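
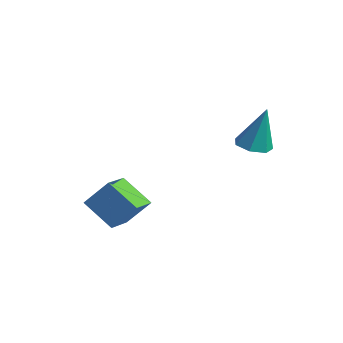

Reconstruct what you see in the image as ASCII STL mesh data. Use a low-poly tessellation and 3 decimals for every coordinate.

solid 
facet normal -0.746 -0.292 0.598
outer loop
vertex -2.517 -1.215 0.503
vertex -3.309 0.024 0.119
vertex -3.188 -2.026 -0.729
endloop
endfacet
facet normal 0.521 -0.815 0.253
outer loop
vertex -1.851 -1.504 -1.799
vertex -2.517 -1.215 0.503
vertex -3.188 -2.026 -0.729
endloop
endfacet
facet normal -0.747 -0.291 0.598
outer loop
vertex -3.188 -2.026 -0.729
vertex -3.309 0.024 0.119
vertex -3.979 -0.786 -1.113
endloop
endfacet
facet normal -0.414 -0.500 -0.761
outer loop
vertex -3.979 -0.786 -1.113
vertex -1.851 -1.504 -1.799
vertex -3.188 -2.026 -0.729
endloop
endfacet
facet normal 0.414 0.500 0.761
outer loop
vertex -2.517 -1.215 0.503
vertex -1.972 0.546 -0.951
vertex -3.309 0.024 0.119
endloop
endfacet
facet normal 0.521 -0.815 0.253
outer loop
vertex -1.181 -0.694 -0.567
vertex -2.517 -1.215 0.503
vertex -1.851 -1.504 -1.799
endloop
endfacet
facet normal 0.414 0.500 0.761
outer loop
vertex -1.181 -0.694 -0.567
vertex -1.972 0.546 -0.951
vertex -2.517 -1.215 0.503
endloop
endfacet
facet normal -0.521 0.815 -0.253
outer loop
vertex -3.309 0.024 0.119
vertex -1.972 0.546 -0.951
vertex -3.979 -0.786 -1.113
endloop
endfacet
facet normal -0.414 -0.500 -0.760
outer loop
vertex -2.643 -0.265 -2.183
vertex -1.851 -1.504 -1.799
vertex -3.979 -0.786 -1.113
endloop
endfacet
facet normal -0.521 0.815 -0.253
outer loop
vertex -3.979 -0.786 -1.113
vertex -1.972 0.546 -0.951
vertex -2.643 -0.265 -2.183
endloop
endfacet
facet normal 0.747 0.292 -0.598
outer loop
vertex -2.643 -0.265 -2.183
vertex -1.181 -0.694 -0.567
vertex -1.851 -1.504 -1.799
endloop
endfacet
facet normal 0.747 0.291 -0.598
outer loop
vertex -1.972 0.546 -0.951
vertex -1.181 -0.694 -0.567
vertex -2.643 -0.265 -2.183
endloop
endfacet
facet normal -0.163 -0.193 -0.968
outer loop
vertex 1.233 4.444 2.474
vertex 0.776 3.772 2.685
vertex 0.521 4.564 2.57
endloop
endfacet
facet normal 0.180 0.977 0.117
outer loop
vertex 1.233 4.444 2.474
vertex 0.521 4.564 2.57
vertex 1.124 4.188 4.775
endloop
endfacet
facet normal -0.160 -0.192 -0.968
outer loop
vertex 0.521 4.564 2.57
vertex 0.776 3.772 2.685
vertex -0.0 4.087 2.751
endloop
endfacet
facet normal -0.590 0.754 0.290
outer loop
vertex 0.521 4.564 2.57
vertex -0.0 4.087 2.751
vertex 1.124 4.188 4.775
endloop
endfacet
facet normal -0.161 -0.193 -0.968
outer loop
vertex -0.0 4.087 2.751
vertex 0.776 3.772 2.685
vertex 0.063 3.373 2.883
endloop
endfacet
facet normal -0.874 0.013 0.485
outer loop
vertex -0.0 4.087 2.751
vertex 0.063 3.373 2.883
vertex 1.124 4.188 4.775
endloop
endfacet
facet normal -0.161 -0.192 -0.968
outer loop
vertex 0.063 3.373 2.883
vertex 0.776 3.772 2.685
vertex 0.663 2.959 2.865
endloop
endfacet
facet normal -0.461 -0.692 0.556
outer loop
vertex 0.063 3.373 2.883
vertex 0.663 2.959 2.865
vertex 1.124 4.188 4.775
endloop
endfacet
facet normal -0.161 -0.192 -0.968
outer loop
vertex 0.663 2.959 2.865
vertex 0.776 3.772 2.685
vertex 1.348 3.157 2.712
endloop
endfacet
facet normal 0.339 -0.826 0.450
outer loop
vertex 0.663 2.959 2.865
vertex 1.348 3.157 2.712
vertex 1.124 4.188 4.775
endloop
endfacet
facet normal -0.162 -0.193 -0.968
outer loop
vertex 1.348 3.157 2.712
vertex 0.776 3.772 2.685
vertex 1.601 3.818 2.538
endloop
endfacet
facet normal 0.925 -0.290 0.245
outer loop
vertex 1.348 3.157 2.712
vertex 1.601 3.818 2.538
vertex 1.124 4.188 4.775
endloop
endfacet
facet normal -0.162 -0.194 -0.968
outer loop
vertex 1.601 3.818 2.538
vertex 0.776 3.772 2.685
vertex 1.233 4.444 2.474
endloop
endfacet
facet normal 0.854 0.512 0.097
outer loop
vertex 1.601 3.818 2.538
vertex 1.233 4.444 2.474
vertex 1.124 4.188 4.775
endloop
endfacet

endsolid


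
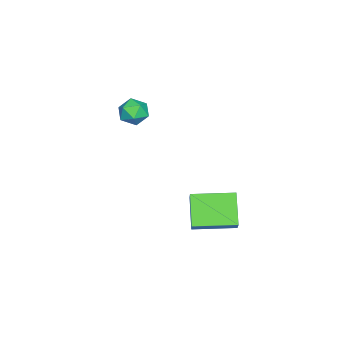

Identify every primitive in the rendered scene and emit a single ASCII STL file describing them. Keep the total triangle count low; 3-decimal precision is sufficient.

solid 
facet normal -0.646 -0.244 -0.723
outer loop
vertex 0.928 2.305 -1.548
vertex 0.16 4.205 -1.504
vertex 2.091 2.804 -2.756
endloop
endfacet
facet normal 0.375 -0.927 -0.022
outer loop
vertex 2.86 3.095 -1.896
vertex 0.928 2.305 -1.548
vertex 2.091 2.804 -2.756
endloop
endfacet
facet normal -0.646 -0.244 -0.723
outer loop
vertex 2.091 2.804 -2.756
vertex 0.16 4.205 -1.504
vertex 1.323 4.704 -2.712
endloop
endfacet
facet normal 0.665 0.285 -0.691
outer loop
vertex 1.323 4.704 -2.712
vertex 2.86 3.095 -1.896
vertex 2.091 2.804 -2.756
endloop
endfacet
facet normal -0.665 -0.285 0.691
outer loop
vertex 0.928 2.305 -1.548
vertex 0.929 4.496 -0.644
vertex 0.16 4.205 -1.504
endloop
endfacet
facet normal 0.375 -0.927 -0.022
outer loop
vertex 1.697 2.596 -0.688
vertex 0.928 2.305 -1.548
vertex 2.86 3.095 -1.896
endloop
endfacet
facet normal -0.665 -0.285 0.691
outer loop
vertex 1.697 2.596 -0.688
vertex 0.929 4.496 -0.644
vertex 0.928 2.305 -1.548
endloop
endfacet
facet normal -0.375 0.927 0.022
outer loop
vertex 0.16 4.205 -1.504
vertex 0.929 4.496 -0.644
vertex 1.323 4.704 -2.712
endloop
endfacet
facet normal 0.665 0.285 -0.691
outer loop
vertex 2.092 4.995 -1.852
vertex 2.86 3.095 -1.896
vertex 1.323 4.704 -2.712
endloop
endfacet
facet normal -0.375 0.927 0.022
outer loop
vertex 1.323 4.704 -2.712
vertex 0.929 4.496 -0.644
vertex 2.092 4.995 -1.852
endloop
endfacet
facet normal 0.646 0.244 0.723
outer loop
vertex 2.092 4.995 -1.852
vertex 1.697 2.596 -0.688
vertex 2.86 3.095 -1.896
endloop
endfacet
facet normal 0.646 0.244 0.723
outer loop
vertex 0.929 4.496 -0.644
vertex 1.697 2.596 -0.688
vertex 2.092 4.995 -1.852
endloop
endfacet
facet normal -0.869 -0.066 0.490
outer loop
vertex -3.465 -1.404 1.082
vertex -3.608 -2.142 0.729
vertex -3.203 -2.1 1.453
endloop
endfacet
facet normal -0.394 0.312 0.864
outer loop
vertex -3.465 -1.404 1.082
vertex -3.203 -2.1 1.453
vertex -2.713 -1.429 1.434
endloop
endfacet
facet normal -0.188 0.866 0.464
outer loop
vertex -3.465 -1.404 1.082
vertex -2.713 -1.429 1.434
vertex -2.815 -1.057 0.698
endloop
endfacet
facet normal -0.536 0.830 -0.157
outer loop
vertex -3.465 -1.404 1.082
vertex -2.815 -1.057 0.698
vertex -3.369 -1.497 0.263
endloop
endfacet
facet normal -0.957 0.253 -0.141
outer loop
vertex -3.465 -1.404 1.082
vertex -3.369 -1.497 0.263
vertex -3.608 -2.142 0.729
endloop
endfacet
facet normal 0.178 -0.102 0.979
outer loop
vertex -2.713 -1.429 1.434
vertex -3.203 -2.1 1.453
vertex -2.391 -2.183 1.297
endloop
endfacet
facet normal -0.593 -0.714 0.373
outer loop
vertex -3.203 -2.1 1.453
vertex -3.608 -2.142 0.729
vertex -2.945 -2.623 0.862
endloop
endfacet
facet normal -0.735 -0.196 -0.649
outer loop
vertex -3.608 -2.142 0.729
vertex -3.369 -1.497 0.263
vertex -3.047 -2.251 0.126
endloop
endfacet
facet normal -0.054 0.736 -0.675
outer loop
vertex -3.369 -1.497 0.263
vertex -2.815 -1.057 0.698
vertex -2.557 -1.58 0.107
endloop
endfacet
facet normal 0.510 0.794 0.331
outer loop
vertex -2.815 -1.057 0.698
vertex -2.713 -1.429 1.434
vertex -2.152 -1.538 0.831
endloop
endfacet
facet normal 0.536 -0.830 0.157
outer loop
vertex -2.295 -2.276 0.478
vertex -2.391 -2.183 1.297
vertex -2.945 -2.623 0.862
endloop
endfacet
facet normal 0.188 -0.866 -0.464
outer loop
vertex -2.295 -2.276 0.478
vertex -2.945 -2.623 0.862
vertex -3.047 -2.251 0.126
endloop
endfacet
facet normal 0.394 -0.312 -0.864
outer loop
vertex -2.295 -2.276 0.478
vertex -3.047 -2.251 0.126
vertex -2.557 -1.58 0.107
endloop
endfacet
facet normal 0.869 0.066 -0.490
outer loop
vertex -2.295 -2.276 0.478
vertex -2.557 -1.58 0.107
vertex -2.152 -1.538 0.831
endloop
endfacet
facet normal 0.957 -0.253 0.141
outer loop
vertex -2.295 -2.276 0.478
vertex -2.152 -1.538 0.831
vertex -2.391 -2.183 1.297
endloop
endfacet
facet normal 0.054 -0.736 0.675
outer loop
vertex -2.945 -2.623 0.862
vertex -2.391 -2.183 1.297
vertex -3.203 -2.1 1.453
endloop
endfacet
facet normal -0.510 -0.794 -0.331
outer loop
vertex -3.047 -2.251 0.126
vertex -2.945 -2.623 0.862
vertex -3.608 -2.142 0.729
endloop
endfacet
facet normal -0.178 0.102 -0.979
outer loop
vertex -2.557 -1.58 0.107
vertex -3.047 -2.251 0.126
vertex -3.369 -1.497 0.263
endloop
endfacet
facet normal 0.593 0.714 -0.373
outer loop
vertex -2.152 -1.538 0.831
vertex -2.557 -1.58 0.107
vertex -2.815 -1.057 0.698
endloop
endfacet
facet normal 0.735 0.196 0.649
outer loop
vertex -2.391 -2.183 1.297
vertex -2.152 -1.538 0.831
vertex -2.713 -1.429 1.434
endloop
endfacet

endsolid


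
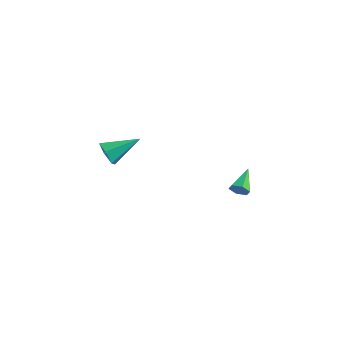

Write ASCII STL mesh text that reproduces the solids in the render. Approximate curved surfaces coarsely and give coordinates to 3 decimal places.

solid 
facet normal -0.504 -0.740 -0.445
outer loop
vertex -3.33 -2.125 1.495
vertex -3.786 -2.254 2.225
vertex -4.076 -1.695 1.624
endloop
endfacet
facet normal 0.274 0.680 -0.680
outer loop
vertex -3.33 -2.125 1.495
vertex -4.076 -1.695 1.624
vertex -2.734 -0.706 3.155
endloop
endfacet
facet normal -0.502 -0.741 -0.446
outer loop
vertex -4.076 -1.695 1.624
vertex -3.786 -2.254 2.225
vertex -4.532 -1.825 2.353
endloop
endfacet
facet normal -0.476 0.868 -0.143
outer loop
vertex -4.076 -1.695 1.624
vertex -4.532 -1.825 2.353
vertex -2.734 -0.706 3.155
endloop
endfacet
facet normal -0.503 -0.741 -0.445
outer loop
vertex -4.532 -1.825 2.353
vertex -3.786 -2.254 2.225
vertex -4.242 -2.383 2.954
endloop
endfacet
facet normal -0.579 0.439 0.687
outer loop
vertex -4.532 -1.825 2.353
vertex -4.242 -2.383 2.954
vertex -2.734 -0.706 3.155
endloop
endfacet
facet normal -0.503 -0.741 -0.446
outer loop
vertex -4.242 -2.383 2.954
vertex -3.786 -2.254 2.225
vertex -3.496 -2.812 2.825
endloop
endfacet
facet normal 0.067 -0.178 0.982
outer loop
vertex -4.242 -2.383 2.954
vertex -3.496 -2.812 2.825
vertex -2.734 -0.706 3.155
endloop
endfacet
facet normal -0.503 -0.741 -0.446
outer loop
vertex -3.496 -2.812 2.825
vertex -3.786 -2.254 2.225
vertex -3.04 -2.683 2.096
endloop
endfacet
facet normal 0.817 -0.365 0.446
outer loop
vertex -3.496 -2.812 2.825
vertex -3.04 -2.683 2.096
vertex -2.734 -0.706 3.155
endloop
endfacet
facet normal -0.503 -0.741 -0.445
outer loop
vertex -3.04 -2.683 2.096
vertex -3.786 -2.254 2.225
vertex -3.33 -2.125 1.495
endloop
endfacet
facet normal 0.921 0.064 -0.385
outer loop
vertex -3.04 -2.683 2.096
vertex -3.33 -2.125 1.495
vertex -2.734 -0.706 3.155
endloop
endfacet
facet normal 0.348 -0.858 -0.377
outer loop
vertex 4.296 -0.315 2.742
vertex 3.994 -0.209 2.222
vertex 4.565 -0.007 2.289
endloop
endfacet
facet normal 0.680 0.352 0.643
outer loop
vertex 4.296 -0.315 2.742
vertex 4.565 -0.007 2.289
vertex 3.426 1.189 2.838
endloop
endfacet
facet normal 0.348 -0.858 -0.378
outer loop
vertex 4.565 -0.007 2.289
vertex 3.994 -0.209 2.222
vertex 4.263 0.099 1.77
endloop
endfacet
facet normal 0.650 0.724 -0.230
outer loop
vertex 4.565 -0.007 2.289
vertex 4.263 0.099 1.77
vertex 3.426 1.189 2.838
endloop
endfacet
facet normal 0.349 -0.858 -0.377
outer loop
vertex 4.263 0.099 1.77
vertex 3.994 -0.209 2.222
vertex 3.691 -0.104 1.703
endloop
endfacet
facet normal -0.137 0.637 -0.758
outer loop
vertex 4.263 0.099 1.77
vertex 3.691 -0.104 1.703
vertex 3.426 1.189 2.838
endloop
endfacet
facet normal 0.348 -0.858 -0.377
outer loop
vertex 3.691 -0.104 1.703
vertex 3.994 -0.209 2.222
vertex 3.422 -0.412 2.156
endloop
endfacet
facet normal -0.894 0.177 -0.411
outer loop
vertex 3.691 -0.104 1.703
vertex 3.422 -0.412 2.156
vertex 3.426 1.189 2.838
endloop
endfacet
facet normal 0.348 -0.858 -0.378
outer loop
vertex 3.422 -0.412 2.156
vertex 3.994 -0.209 2.222
vertex 3.725 -0.518 2.675
endloop
endfacet
facet normal -0.864 -0.196 0.464
outer loop
vertex 3.422 -0.412 2.156
vertex 3.725 -0.518 2.675
vertex 3.426 1.189 2.838
endloop
endfacet
facet normal 0.349 -0.858 -0.378
outer loop
vertex 3.725 -0.518 2.675
vertex 3.994 -0.209 2.222
vertex 4.296 -0.315 2.742
endloop
endfacet
facet normal -0.078 -0.108 0.991
outer loop
vertex 3.725 -0.518 2.675
vertex 4.296 -0.315 2.742
vertex 3.426 1.189 2.838
endloop
endfacet

endsolid


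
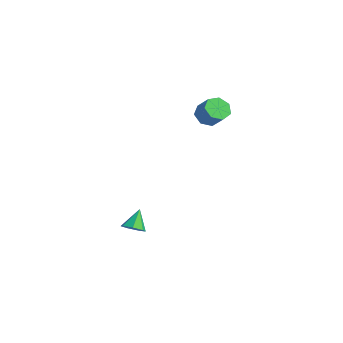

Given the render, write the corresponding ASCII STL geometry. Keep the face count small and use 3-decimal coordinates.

solid 
facet normal 0.337 -0.553 -0.762
outer loop
vertex 0.869 -2.123 -2.638
vertex 0.454 -1.834 -3.031
vertex 1.054 -1.664 -2.889
endloop
endfacet
facet normal 0.650 0.146 0.746
outer loop
vertex 0.869 -2.123 -2.638
vertex 1.054 -1.664 -2.889
vertex 0.046 -1.166 -2.109
endloop
endfacet
facet normal 0.337 -0.553 -0.762
outer loop
vertex 1.054 -1.664 -2.889
vertex 0.454 -1.834 -3.031
vertex 0.788 -1.333 -3.247
endloop
endfacet
facet normal 0.586 0.764 0.270
outer loop
vertex 1.054 -1.664 -2.889
vertex 0.788 -1.333 -3.247
vertex 0.046 -1.166 -2.109
endloop
endfacet
facet normal 0.337 -0.553 -0.762
outer loop
vertex 0.788 -1.333 -3.247
vertex 0.454 -1.834 -3.031
vertex 0.27 -1.38 -3.442
endloop
endfacet
facet normal -0.028 0.986 -0.163
outer loop
vertex 0.788 -1.333 -3.247
vertex 0.27 -1.38 -3.442
vertex 0.046 -1.166 -2.109
endloop
endfacet
facet normal 0.338 -0.553 -0.762
outer loop
vertex 0.27 -1.38 -3.442
vertex 0.454 -1.834 -3.031
vertex -0.109 -1.769 -3.328
endloop
endfacet
facet normal -0.730 0.645 -0.226
outer loop
vertex 0.27 -1.38 -3.442
vertex -0.109 -1.769 -3.328
vertex 0.046 -1.166 -2.109
endloop
endfacet
facet normal 0.338 -0.553 -0.762
outer loop
vertex -0.109 -1.769 -3.328
vertex 0.454 -1.834 -3.031
vertex -0.064 -2.207 -2.99
endloop
endfacet
facet normal -0.992 -0.003 0.128
outer loop
vertex -0.109 -1.769 -3.328
vertex -0.064 -2.207 -2.99
vertex 0.046 -1.166 -2.109
endloop
endfacet
facet normal 0.337 -0.552 -0.762
outer loop
vertex -0.064 -2.207 -2.99
vertex 0.454 -1.834 -3.031
vertex 0.371 -2.365 -2.683
endloop
endfacet
facet normal -0.617 -0.470 0.632
outer loop
vertex -0.064 -2.207 -2.99
vertex 0.371 -2.365 -2.683
vertex 0.046 -1.166 -2.109
endloop
endfacet
facet normal 0.337 -0.552 -0.762
outer loop
vertex 0.371 -2.365 -2.683
vertex 0.454 -1.834 -3.031
vertex 0.869 -2.123 -2.638
endloop
endfacet
facet normal 0.114 -0.404 0.908
outer loop
vertex 0.371 -2.365 -2.683
vertex 0.869 -2.123 -2.638
vertex 0.046 -1.166 -2.109
endloop
endfacet
facet normal -0.715 -0.029 -0.698
outer loop
vertex 0.752 2.618 2.824
vertex 0.243 2.694 3.342
vertex 0.59 3.214 2.965
endloop
endfacet
facet normal 0.651 0.338 -0.680
outer loop
vertex 0.752 2.618 2.824
vertex 0.59 3.214 2.965
vertex 1.567 2.651 3.621
endloop
endfacet
facet normal 0.651 0.338 -0.680
outer loop
vertex 1.567 2.651 3.621
vertex 0.59 3.214 2.965
vertex 1.405 3.247 3.762
endloop
endfacet
facet normal 0.714 0.028 0.700
outer loop
vertex 1.567 2.651 3.621
vertex 1.405 3.247 3.762
vertex 1.057 2.726 4.138
endloop
endfacet
facet normal -0.715 -0.029 -0.698
outer loop
vertex 0.59 3.214 2.965
vertex 0.243 2.694 3.342
vertex 0.167 3.418 3.39
endloop
endfacet
facet normal 0.206 0.946 -0.250
outer loop
vertex 0.59 3.214 2.965
vertex 0.167 3.418 3.39
vertex 1.405 3.247 3.762
endloop
endfacet
facet normal 0.205 0.947 -0.248
outer loop
vertex 1.405 3.247 3.762
vertex 0.167 3.418 3.39
vertex 0.981 3.45 4.187
endloop
endfacet
facet normal 0.714 0.028 0.699
outer loop
vertex 1.405 3.247 3.762
vertex 0.981 3.45 4.187
vertex 1.057 2.726 4.138
endloop
endfacet
facet normal -0.714 -0.028 -0.700
outer loop
vertex 0.167 3.418 3.39
vertex 0.243 2.694 3.342
vertex -0.2 3.077 3.778
endloop
endfacet
facet normal -0.394 0.842 0.368
outer loop
vertex 0.167 3.418 3.39
vertex -0.2 3.077 3.778
vertex 0.981 3.45 4.187
endloop
endfacet
facet normal -0.394 0.842 0.369
outer loop
vertex 0.981 3.45 4.187
vertex -0.2 3.077 3.778
vertex 0.615 3.109 4.575
endloop
endfacet
facet normal 0.715 0.028 0.699
outer loop
vertex 0.981 3.45 4.187
vertex 0.615 3.109 4.575
vertex 1.057 2.726 4.138
endloop
endfacet
facet normal -0.713 -0.028 -0.700
outer loop
vertex -0.2 3.077 3.778
vertex 0.243 2.694 3.342
vertex -0.233 2.447 3.837
endloop
endfacet
facet normal -0.698 0.103 0.709
outer loop
vertex -0.2 3.077 3.778
vertex -0.233 2.447 3.837
vertex 0.615 3.109 4.575
endloop
endfacet
facet normal -0.698 0.103 0.709
outer loop
vertex 0.615 3.109 4.575
vertex -0.233 2.447 3.837
vertex 0.582 2.479 4.634
endloop
endfacet
facet normal 0.715 0.028 0.699
outer loop
vertex 0.615 3.109 4.575
vertex 0.582 2.479 4.634
vertex 1.057 2.726 4.138
endloop
endfacet
facet normal -0.714 -0.027 -0.700
outer loop
vertex -0.233 2.447 3.837
vertex 0.243 2.694 3.342
vertex 0.092 2.003 3.523
endloop
endfacet
facet normal -0.476 -0.713 0.515
outer loop
vertex -0.233 2.447 3.837
vertex 0.092 2.003 3.523
vertex 0.582 2.479 4.634
endloop
endfacet
facet normal -0.476 -0.713 0.515
outer loop
vertex 0.582 2.479 4.634
vertex 0.092 2.003 3.523
vertex 0.907 2.035 4.32
endloop
endfacet
facet normal 0.715 0.029 0.699
outer loop
vertex 0.582 2.479 4.634
vertex 0.907 2.035 4.32
vertex 1.057 2.726 4.138
endloop
endfacet
facet normal -0.715 -0.027 -0.699
outer loop
vertex 0.092 2.003 3.523
vertex 0.243 2.694 3.342
vertex 0.53 2.079 3.072
endloop
endfacet
facet normal 0.104 -0.992 -0.066
outer loop
vertex 0.092 2.003 3.523
vertex 0.53 2.079 3.072
vertex 0.907 2.035 4.32
endloop
endfacet
facet normal 0.106 -0.992 -0.067
outer loop
vertex 0.907 2.035 4.32
vertex 0.53 2.079 3.072
vertex 1.345 2.112 3.869
endloop
endfacet
facet normal 0.715 0.029 0.699
outer loop
vertex 0.907 2.035 4.32
vertex 1.345 2.112 3.869
vertex 1.057 2.726 4.138
endloop
endfacet
facet normal -0.715 -0.027 -0.699
outer loop
vertex 0.53 2.079 3.072
vertex 0.243 2.694 3.342
vertex 0.752 2.618 2.824
endloop
endfacet
facet normal 0.606 -0.525 -0.598
outer loop
vertex 0.53 2.079 3.072
vertex 0.752 2.618 2.824
vertex 1.345 2.112 3.869
endloop
endfacet
facet normal 0.606 -0.525 -0.598
outer loop
vertex 1.345 2.112 3.869
vertex 0.752 2.618 2.824
vertex 1.567 2.651 3.621
endloop
endfacet
facet normal 0.714 0.028 0.700
outer loop
vertex 1.345 2.112 3.869
vertex 1.567 2.651 3.621
vertex 1.057 2.726 4.138
endloop
endfacet

endsolid


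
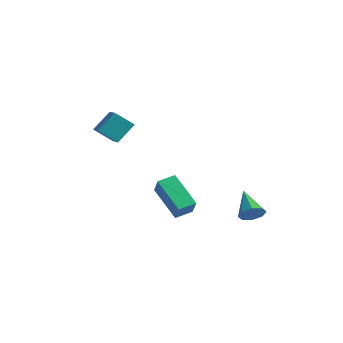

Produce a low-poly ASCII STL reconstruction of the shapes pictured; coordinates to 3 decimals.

solid 
facet normal 0.714 -0.479 -0.510
outer loop
vertex 3.343 0.756 -2.731
vertex 3.133 1.062 -3.313
vertex 3.589 1.215 -2.818
endloop
endfacet
facet normal 0.231 0.060 0.971
outer loop
vertex 3.343 0.756 -2.731
vertex 3.589 1.215 -2.818
vertex 1.947 1.858 -2.467
endloop
endfacet
facet normal 0.714 -0.479 -0.510
outer loop
vertex 3.589 1.215 -2.818
vertex 3.133 1.062 -3.313
vertex 3.568 1.585 -3.195
endloop
endfacet
facet normal 0.396 0.666 0.632
outer loop
vertex 3.589 1.215 -2.818
vertex 3.568 1.585 -3.195
vertex 1.947 1.858 -2.467
endloop
endfacet
facet normal 0.714 -0.479 -0.510
outer loop
vertex 3.568 1.585 -3.195
vertex 3.133 1.062 -3.313
vertex 3.292 1.648 -3.641
endloop
endfacet
facet normal 0.178 0.984 0.029
outer loop
vertex 3.568 1.585 -3.195
vertex 3.292 1.648 -3.641
vertex 1.947 1.858 -2.467
endloop
endfacet
facet normal 0.715 -0.479 -0.510
outer loop
vertex 3.292 1.648 -3.641
vertex 3.133 1.062 -3.313
vertex 2.923 1.368 -3.895
endloop
endfacet
facet normal -0.293 0.825 -0.483
outer loop
vertex 3.292 1.648 -3.641
vertex 2.923 1.368 -3.895
vertex 1.947 1.858 -2.467
endloop
endfacet
facet normal 0.714 -0.479 -0.510
outer loop
vertex 2.923 1.368 -3.895
vertex 3.133 1.062 -3.313
vertex 2.677 0.909 -3.808
endloop
endfacet
facet normal -0.744 0.284 -0.606
outer loop
vertex 2.923 1.368 -3.895
vertex 2.677 0.909 -3.808
vertex 1.947 1.858 -2.467
endloop
endfacet
facet normal 0.714 -0.480 -0.510
outer loop
vertex 2.677 0.909 -3.808
vertex 3.133 1.062 -3.313
vertex 2.698 0.54 -3.431
endloop
endfacet
facet normal -0.908 -0.323 -0.266
outer loop
vertex 2.677 0.909 -3.808
vertex 2.698 0.54 -3.431
vertex 1.947 1.858 -2.467
endloop
endfacet
facet normal 0.714 -0.479 -0.511
outer loop
vertex 2.698 0.54 -3.431
vertex 3.133 1.062 -3.313
vertex 2.974 0.476 -2.985
endloop
endfacet
facet normal -0.691 -0.640 0.336
outer loop
vertex 2.698 0.54 -3.431
vertex 2.974 0.476 -2.985
vertex 1.947 1.858 -2.467
endloop
endfacet
facet normal 0.715 -0.479 -0.510
outer loop
vertex 2.974 0.476 -2.985
vertex 3.133 1.062 -3.313
vertex 3.343 0.756 -2.731
endloop
endfacet
facet normal -0.219 -0.481 0.849
outer loop
vertex 2.974 0.476 -2.985
vertex 3.343 0.756 -2.731
vertex 1.947 1.858 -2.467
endloop
endfacet
facet normal -0.668 -0.434 0.604
outer loop
vertex -1.052 -3.829 3.855
vertex -2.251 -2.88 3.21
vertex -1.278 -4.72 2.964
endloop
endfacet
facet normal 0.722 -0.572 0.389
outer loop
vertex -0.509 -4.22 2.27
vertex -1.052 -3.829 3.855
vertex -1.278 -4.72 2.964
endloop
endfacet
facet normal -0.669 -0.434 0.603
outer loop
vertex -1.278 -4.72 2.964
vertex -2.251 -2.88 3.21
vertex -2.477 -3.77 2.319
endloop
endfacet
facet normal -0.176 -0.696 -0.697
outer loop
vertex -2.477 -3.77 2.319
vertex -0.509 -4.22 2.27
vertex -1.278 -4.72 2.964
endloop
endfacet
facet normal 0.176 0.696 0.696
outer loop
vertex -1.052 -3.829 3.855
vertex -1.482 -2.38 2.516
vertex -2.251 -2.88 3.21
endloop
endfacet
facet normal 0.722 -0.572 0.389
outer loop
vertex -0.283 -3.33 3.161
vertex -1.052 -3.829 3.855
vertex -0.509 -4.22 2.27
endloop
endfacet
facet normal 0.177 0.696 0.696
outer loop
vertex -0.283 -3.33 3.161
vertex -1.482 -2.38 2.516
vertex -1.052 -3.829 3.855
endloop
endfacet
facet normal -0.722 0.572 -0.388
outer loop
vertex -2.251 -2.88 3.21
vertex -1.482 -2.38 2.516
vertex -2.477 -3.77 2.319
endloop
endfacet
facet normal -0.176 -0.696 -0.696
outer loop
vertex -1.708 -3.271 1.625
vertex -0.509 -4.22 2.27
vertex -2.477 -3.77 2.319
endloop
endfacet
facet normal -0.722 0.572 -0.389
outer loop
vertex -2.477 -3.77 2.319
vertex -1.482 -2.38 2.516
vertex -1.708 -3.271 1.625
endloop
endfacet
facet normal 0.669 0.434 -0.604
outer loop
vertex -1.708 -3.271 1.625
vertex -0.283 -3.33 3.161
vertex -0.509 -4.22 2.27
endloop
endfacet
facet normal 0.669 0.434 -0.604
outer loop
vertex -1.482 -2.38 2.516
vertex -0.283 -3.33 3.161
vertex -1.708 -3.271 1.625
endloop
endfacet
facet normal -0.800 0.177 0.573
outer loop
vertex -1.09 -0.872 -1.791
vertex -0.762 0.011 -1.605
vertex -1.686 -0.447 -2.755
endloop
endfacet
facet normal -0.342 -0.919 -0.194
outer loop
vertex -0.038 -0.811 -3.935
vertex -1.09 -0.872 -1.791
vertex -1.686 -0.447 -2.755
endloop
endfacet
facet normal -0.800 0.177 0.573
outer loop
vertex -1.686 -0.447 -2.755
vertex -0.762 0.011 -1.605
vertex -1.358 0.436 -2.569
endloop
endfacet
facet normal -0.493 0.351 -0.796
outer loop
vertex -1.358 0.436 -2.569
vertex -0.038 -0.811 -3.935
vertex -1.686 -0.447 -2.755
endloop
endfacet
facet normal 0.493 -0.351 0.796
outer loop
vertex -1.09 -0.872 -1.791
vertex 0.886 -0.353 -2.785
vertex -0.762 0.011 -1.605
endloop
endfacet
facet normal -0.342 -0.919 -0.194
outer loop
vertex 0.558 -1.236 -2.971
vertex -1.09 -0.872 -1.791
vertex -0.038 -0.811 -3.935
endloop
endfacet
facet normal 0.493 -0.351 0.796
outer loop
vertex 0.558 -1.236 -2.971
vertex 0.886 -0.353 -2.785
vertex -1.09 -0.872 -1.791
endloop
endfacet
facet normal 0.342 0.919 0.194
outer loop
vertex -0.762 0.011 -1.605
vertex 0.886 -0.353 -2.785
vertex -1.358 0.436 -2.569
endloop
endfacet
facet normal -0.493 0.351 -0.796
outer loop
vertex 0.29 0.072 -3.749
vertex -0.038 -0.811 -3.935
vertex -1.358 0.436 -2.569
endloop
endfacet
facet normal 0.342 0.919 0.194
outer loop
vertex -1.358 0.436 -2.569
vertex 0.886 -0.353 -2.785
vertex 0.29 0.072 -3.749
endloop
endfacet
facet normal 0.800 -0.177 -0.573
outer loop
vertex 0.29 0.072 -3.749
vertex 0.558 -1.236 -2.971
vertex -0.038 -0.811 -3.935
endloop
endfacet
facet normal 0.800 -0.177 -0.573
outer loop
vertex 0.886 -0.353 -2.785
vertex 0.558 -1.236 -2.971
vertex 0.29 0.072 -3.749
endloop
endfacet

endsolid


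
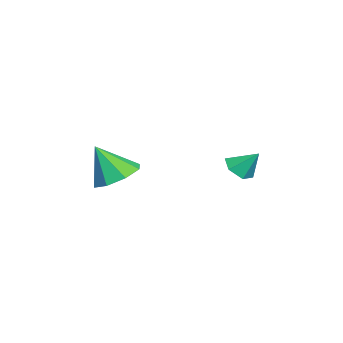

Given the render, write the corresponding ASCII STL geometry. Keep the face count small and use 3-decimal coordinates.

solid 
facet normal -0.188 -0.645 -0.741
outer loop
vertex 0.102 1.635 0.839
vertex -0.487 1.452 1.148
vertex -0.482 1.972 0.694
endloop
endfacet
facet normal 0.528 0.820 -0.221
outer loop
vertex 0.102 1.635 0.839
vertex -0.482 1.972 0.694
vertex -0.273 2.188 1.992
endloop
endfacet
facet normal -0.188 -0.645 -0.741
outer loop
vertex -0.482 1.972 0.694
vertex -0.487 1.452 1.148
vertex -1.072 1.789 1.003
endloop
endfacet
facet normal -0.342 0.934 -0.100
outer loop
vertex -0.482 1.972 0.694
vertex -1.072 1.789 1.003
vertex -0.273 2.188 1.992
endloop
endfacet
facet normal -0.188 -0.645 -0.741
outer loop
vertex -1.072 1.789 1.003
vertex -0.487 1.452 1.148
vertex -1.076 1.269 1.457
endloop
endfacet
facet normal -0.783 0.413 0.466
outer loop
vertex -1.072 1.789 1.003
vertex -1.076 1.269 1.457
vertex -0.273 2.188 1.992
endloop
endfacet
facet normal -0.188 -0.646 -0.740
outer loop
vertex -1.076 1.269 1.457
vertex -0.487 1.452 1.148
vertex -0.492 0.933 1.602
endloop
endfacet
facet normal -0.353 -0.221 0.909
outer loop
vertex -1.076 1.269 1.457
vertex -0.492 0.933 1.602
vertex -0.273 2.188 1.992
endloop
endfacet
facet normal -0.188 -0.646 -0.740
outer loop
vertex -0.492 0.933 1.602
vertex -0.487 1.452 1.148
vertex 0.097 1.116 1.293
endloop
endfacet
facet normal 0.517 -0.335 0.788
outer loop
vertex -0.492 0.933 1.602
vertex 0.097 1.116 1.293
vertex -0.273 2.188 1.992
endloop
endfacet
facet normal -0.188 -0.646 -0.740
outer loop
vertex 0.097 1.116 1.293
vertex -0.487 1.452 1.148
vertex 0.102 1.635 0.839
endloop
endfacet
facet normal 0.957 0.185 0.222
outer loop
vertex 0.097 1.116 1.293
vertex 0.102 1.635 0.839
vertex -0.273 2.188 1.992
endloop
endfacet
facet normal 0.027 0.488 -0.873
outer loop
vertex -0.672 -3.938 -0.173
vertex -1.197 -3.147 0.253
vertex -0.191 -3.39 0.148
endloop
endfacet
facet normal 0.679 -0.708 0.191
outer loop
vertex -0.672 -3.938 -0.173
vertex -0.191 -3.39 0.148
vertex -1.243 -3.973 1.727
endloop
endfacet
facet normal 0.027 0.489 -0.872
outer loop
vertex -0.191 -3.39 0.148
vertex -1.197 -3.147 0.253
vertex -0.3 -2.701 0.531
endloop
endfacet
facet normal 0.847 -0.149 0.510
outer loop
vertex -0.191 -3.39 0.148
vertex -0.3 -2.701 0.531
vertex -1.243 -3.973 1.727
endloop
endfacet
facet normal 0.028 0.488 -0.873
outer loop
vertex -0.3 -2.701 0.531
vertex -1.197 -3.147 0.253
vertex -0.934 -2.273 0.75
endloop
endfacet
facet normal 0.511 0.357 0.782
outer loop
vertex -0.3 -2.701 0.531
vertex -0.934 -2.273 0.75
vertex -1.243 -3.973 1.727
endloop
endfacet
facet normal 0.027 0.488 -0.872
outer loop
vertex -0.934 -2.273 0.75
vertex -1.197 -3.147 0.253
vertex -1.723 -2.357 0.679
endloop
endfacet
facet normal -0.131 0.512 0.849
outer loop
vertex -0.934 -2.273 0.75
vertex -1.723 -2.357 0.679
vertex -1.243 -3.973 1.727
endloop
endfacet
facet normal 0.026 0.488 -0.872
outer loop
vertex -1.723 -2.357 0.679
vertex -1.197 -3.147 0.253
vertex -2.203 -2.905 0.358
endloop
endfacet
facet normal -0.706 0.225 0.671
outer loop
vertex -1.723 -2.357 0.679
vertex -2.203 -2.905 0.358
vertex -1.243 -3.973 1.727
endloop
endfacet
facet normal 0.027 0.489 -0.872
outer loop
vertex -2.203 -2.905 0.358
vertex -1.197 -3.147 0.253
vertex -2.094 -3.594 -0.025
endloop
endfacet
facet normal -0.874 -0.334 0.352
outer loop
vertex -2.203 -2.905 0.358
vertex -2.094 -3.594 -0.025
vertex -1.243 -3.973 1.727
endloop
endfacet
facet normal 0.027 0.488 -0.872
outer loop
vertex -2.094 -3.594 -0.025
vertex -1.197 -3.147 0.253
vertex -1.46 -4.022 -0.245
endloop
endfacet
facet normal -0.538 -0.839 0.080
outer loop
vertex -2.094 -3.594 -0.025
vertex -1.46 -4.022 -0.245
vertex -1.243 -3.973 1.727
endloop
endfacet
facet normal 0.028 0.488 -0.872
outer loop
vertex -1.46 -4.022 -0.245
vertex -1.197 -3.147 0.253
vertex -0.672 -3.938 -0.173
endloop
endfacet
facet normal 0.105 -0.994 0.013
outer loop
vertex -1.46 -4.022 -0.245
vertex -0.672 -3.938 -0.173
vertex -1.243 -3.973 1.727
endloop
endfacet

endsolid


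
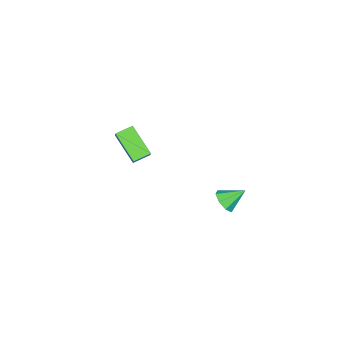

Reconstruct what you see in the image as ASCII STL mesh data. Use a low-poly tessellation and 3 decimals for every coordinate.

solid 
facet normal 0.514 -0.609 -0.604
outer loop
vertex 3.925 3.682 -3.041
vertex 3.413 3.283 -3.074
vertex 3.619 3.796 -3.416
endloop
endfacet
facet normal 0.289 0.956 0.054
outer loop
vertex 3.925 3.682 -3.041
vertex 3.619 3.796 -3.416
vertex 2.827 3.977 -2.386
endloop
endfacet
facet normal 0.514 -0.609 -0.604
outer loop
vertex 3.619 3.796 -3.416
vertex 3.413 3.283 -3.074
vertex 3.192 3.609 -3.591
endloop
endfacet
facet normal -0.251 0.902 -0.351
outer loop
vertex 3.619 3.796 -3.416
vertex 3.192 3.609 -3.591
vertex 2.827 3.977 -2.386
endloop
endfacet
facet normal 0.515 -0.609 -0.604
outer loop
vertex 3.192 3.609 -3.591
vertex 3.413 3.283 -3.074
vertex 2.895 3.231 -3.463
endloop
endfacet
facet normal -0.784 0.486 -0.386
outer loop
vertex 3.192 3.609 -3.591
vertex 2.895 3.231 -3.463
vertex 2.827 3.977 -2.386
endloop
endfacet
facet normal 0.515 -0.608 -0.604
outer loop
vertex 2.895 3.231 -3.463
vertex 3.413 3.283 -3.074
vertex 2.902 2.883 -3.107
endloop
endfacet
facet normal -0.998 -0.049 -0.029
outer loop
vertex 2.895 3.231 -3.463
vertex 2.902 2.883 -3.107
vertex 2.827 3.977 -2.386
endloop
endfacet
facet normal 0.515 -0.608 -0.604
outer loop
vertex 2.902 2.883 -3.107
vertex 3.413 3.283 -3.074
vertex 3.208 2.77 -2.732
endloop
endfacet
facet normal -0.768 -0.388 0.509
outer loop
vertex 2.902 2.883 -3.107
vertex 3.208 2.77 -2.732
vertex 2.827 3.977 -2.386
endloop
endfacet
facet normal 0.515 -0.608 -0.604
outer loop
vertex 3.208 2.77 -2.732
vertex 3.413 3.283 -3.074
vertex 3.634 2.957 -2.557
endloop
endfacet
facet normal -0.229 -0.334 0.914
outer loop
vertex 3.208 2.77 -2.732
vertex 3.634 2.957 -2.557
vertex 2.827 3.977 -2.386
endloop
endfacet
facet normal 0.515 -0.609 -0.604
outer loop
vertex 3.634 2.957 -2.557
vertex 3.413 3.283 -3.074
vertex 3.931 3.335 -2.685
endloop
endfacet
facet normal 0.305 0.082 0.949
outer loop
vertex 3.634 2.957 -2.557
vertex 3.931 3.335 -2.685
vertex 2.827 3.977 -2.386
endloop
endfacet
facet normal 0.514 -0.610 -0.603
outer loop
vertex 3.931 3.335 -2.685
vertex 3.413 3.283 -3.074
vertex 3.925 3.682 -3.041
endloop
endfacet
facet normal 0.519 0.617 0.592
outer loop
vertex 3.931 3.335 -2.685
vertex 3.925 3.682 -3.041
vertex 2.827 3.977 -2.386
endloop
endfacet
facet normal -0.537 -0.437 -0.722
outer loop
vertex 2.247 -3.558 -2.698
vertex 1.524 -3.116 -2.428
vertex 2.64 -2.261 -3.774
endloop
endfacet
facet normal 0.813 -0.497 -0.303
outer loop
vertex 3.176 -1.824 -3.052
vertex 2.247 -3.558 -2.698
vertex 2.64 -2.261 -3.774
endloop
endfacet
facet normal -0.536 -0.437 -0.722
outer loop
vertex 2.64 -2.261 -3.774
vertex 1.524 -3.116 -2.428
vertex 1.916 -1.818 -3.504
endloop
endfacet
facet normal 0.227 0.750 -0.622
outer loop
vertex 1.916 -1.818 -3.504
vertex 3.176 -1.824 -3.052
vertex 2.64 -2.261 -3.774
endloop
endfacet
facet normal -0.226 -0.750 0.622
outer loop
vertex 2.247 -3.558 -2.698
vertex 2.06 -2.679 -1.706
vertex 1.524 -3.116 -2.428
endloop
endfacet
facet normal 0.813 -0.497 -0.304
outer loop
vertex 2.784 -3.122 -1.976
vertex 2.247 -3.558 -2.698
vertex 3.176 -1.824 -3.052
endloop
endfacet
facet normal -0.227 -0.750 0.622
outer loop
vertex 2.784 -3.122 -1.976
vertex 2.06 -2.679 -1.706
vertex 2.247 -3.558 -2.698
endloop
endfacet
facet normal -0.813 0.497 0.303
outer loop
vertex 1.524 -3.116 -2.428
vertex 2.06 -2.679 -1.706
vertex 1.916 -1.818 -3.504
endloop
endfacet
facet normal 0.226 0.750 -0.621
outer loop
vertex 2.453 -1.382 -2.782
vertex 3.176 -1.824 -3.052
vertex 1.916 -1.818 -3.504
endloop
endfacet
facet normal -0.812 0.498 0.304
outer loop
vertex 1.916 -1.818 -3.504
vertex 2.06 -2.679 -1.706
vertex 2.453 -1.382 -2.782
endloop
endfacet
facet normal 0.537 0.437 0.722
outer loop
vertex 2.453 -1.382 -2.782
vertex 2.784 -3.122 -1.976
vertex 3.176 -1.824 -3.052
endloop
endfacet
facet normal 0.536 0.437 0.722
outer loop
vertex 2.06 -2.679 -1.706
vertex 2.784 -3.122 -1.976
vertex 2.453 -1.382 -2.782
endloop
endfacet

endsolid


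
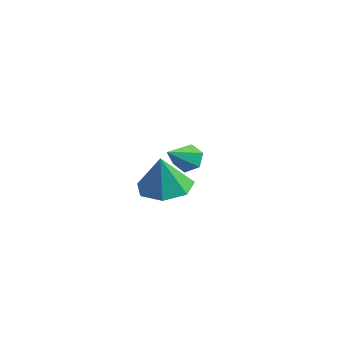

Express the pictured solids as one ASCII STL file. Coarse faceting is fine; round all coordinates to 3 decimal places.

solid 
facet normal 0.039 0.126 -0.991
outer loop
vertex 2.435 -1.774 -0.782
vertex 1.778 -2.491 -0.899
vertex 1.62 -1.531 -0.783
endloop
endfacet
facet normal 0.219 0.738 0.638
outer loop
vertex 2.435 -1.774 -0.782
vertex 1.62 -1.531 -0.783
vertex 1.722 -2.669 0.499
endloop
endfacet
facet normal 0.040 0.126 -0.991
outer loop
vertex 1.62 -1.531 -0.783
vertex 1.778 -2.491 -0.899
vertex 0.924 -2.011 -0.872
endloop
endfacet
facet normal -0.507 0.624 0.595
outer loop
vertex 1.62 -1.531 -0.783
vertex 0.924 -2.011 -0.872
vertex 1.722 -2.669 0.499
endloop
endfacet
facet normal 0.039 0.126 -0.991
outer loop
vertex 0.924 -2.011 -0.872
vertex 1.778 -2.491 -0.899
vertex 0.871 -2.853 -0.981
endloop
endfacet
facet normal -0.866 -0.010 0.499
outer loop
vertex 0.924 -2.011 -0.872
vertex 0.871 -2.853 -0.981
vertex 1.722 -2.669 0.499
endloop
endfacet
facet normal 0.039 0.126 -0.991
outer loop
vertex 0.871 -2.853 -0.981
vertex 1.778 -2.491 -0.899
vertex 1.501 -3.422 -1.028
endloop
endfacet
facet normal -0.589 -0.688 0.424
outer loop
vertex 0.871 -2.853 -0.981
vertex 1.501 -3.422 -1.028
vertex 1.722 -2.669 0.499
endloop
endfacet
facet normal 0.040 0.126 -0.991
outer loop
vertex 1.501 -3.422 -1.028
vertex 1.778 -2.491 -0.899
vertex 2.339 -3.291 -0.978
endloop
endfacet
facet normal 0.115 -0.897 0.426
outer loop
vertex 1.501 -3.422 -1.028
vertex 2.339 -3.291 -0.978
vertex 1.722 -2.669 0.499
endloop
endfacet
facet normal 0.040 0.126 -0.991
outer loop
vertex 2.339 -3.291 -0.978
vertex 1.778 -2.491 -0.899
vertex 2.755 -2.557 -0.868
endloop
endfacet
facet normal 0.718 -0.482 0.503
outer loop
vertex 2.339 -3.291 -0.978
vertex 2.755 -2.557 -0.868
vertex 1.722 -2.669 0.499
endloop
endfacet
facet normal 0.040 0.125 -0.991
outer loop
vertex 2.755 -2.557 -0.868
vertex 1.778 -2.491 -0.899
vertex 2.435 -1.774 -0.782
endloop
endfacet
facet normal 0.763 0.246 0.597
outer loop
vertex 2.755 -2.557 -0.868
vertex 2.435 -1.774 -0.782
vertex 1.722 -2.669 0.499
endloop
endfacet
facet normal -0.026 0.803 -0.595
outer loop
vertex -0.3 1.834 -2.868
vertex -0.911 1.935 -2.705
vertex -0.44 2.203 -2.364
endloop
endfacet
facet normal 0.926 -0.131 0.353
outer loop
vertex -0.3 1.834 -2.868
vertex -0.44 2.203 -2.364
vertex -0.869 0.705 -1.795
endloop
endfacet
facet normal -0.027 0.804 -0.594
outer loop
vertex -0.44 2.203 -2.364
vertex -0.911 1.935 -2.705
vertex -1.051 2.303 -2.201
endloop
endfacet
facet normal 0.289 0.267 0.920
outer loop
vertex -0.44 2.203 -2.364
vertex -1.051 2.303 -2.201
vertex -0.869 0.705 -1.795
endloop
endfacet
facet normal -0.027 0.804 -0.594
outer loop
vertex -1.051 2.303 -2.201
vertex -0.911 1.935 -2.705
vertex -1.521 2.035 -2.542
endloop
endfacet
facet normal -0.628 0.124 0.768
outer loop
vertex -1.051 2.303 -2.201
vertex -1.521 2.035 -2.542
vertex -0.869 0.705 -1.795
endloop
endfacet
facet normal -0.027 0.803 -0.595
outer loop
vertex -1.521 2.035 -2.542
vertex -0.911 1.935 -2.705
vertex -1.381 1.666 -3.046
endloop
endfacet
facet normal -0.908 -0.416 0.052
outer loop
vertex -1.521 2.035 -2.542
vertex -1.381 1.666 -3.046
vertex -0.869 0.705 -1.795
endloop
endfacet
facet normal -0.027 0.803 -0.595
outer loop
vertex -1.381 1.666 -3.046
vertex -0.911 1.935 -2.705
vertex -0.771 1.566 -3.209
endloop
endfacet
facet normal -0.271 -0.814 -0.514
outer loop
vertex -1.381 1.666 -3.046
vertex -0.771 1.566 -3.209
vertex -0.869 0.705 -1.795
endloop
endfacet
facet normal -0.026 0.803 -0.595
outer loop
vertex -0.771 1.566 -3.209
vertex -0.911 1.935 -2.705
vertex -0.3 1.834 -2.868
endloop
endfacet
facet normal 0.646 -0.671 -0.364
outer loop
vertex -0.771 1.566 -3.209
vertex -0.3 1.834 -2.868
vertex -0.869 0.705 -1.795
endloop
endfacet

endsolid


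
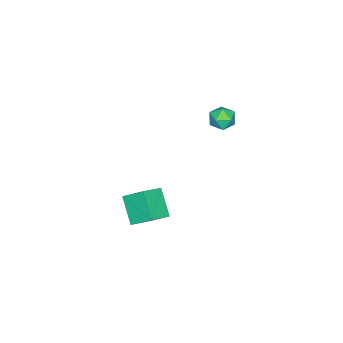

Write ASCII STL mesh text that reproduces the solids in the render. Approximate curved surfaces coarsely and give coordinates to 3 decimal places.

solid 
facet normal 0.503 0.358 0.787
outer loop
vertex -3.201 -0.428 3.809
vertex -3.42 -1.025 4.22
vertex -2.776 -1.054 3.822
endloop
endfacet
facet normal 0.813 0.555 0.176
outer loop
vertex -3.201 -0.428 3.809
vertex -2.776 -1.054 3.822
vertex -2.887 -0.685 3.17
endloop
endfacet
facet normal 0.334 0.920 -0.206
outer loop
vertex -3.201 -0.428 3.809
vertex -2.887 -0.685 3.17
vertex -3.599 -0.428 3.165
endloop
endfacet
facet normal -0.272 0.947 0.168
outer loop
vertex -3.201 -0.428 3.809
vertex -3.599 -0.428 3.165
vertex -3.928 -0.638 3.814
endloop
endfacet
facet normal -0.168 0.600 0.782
outer loop
vertex -3.201 -0.428 3.809
vertex -3.928 -0.638 3.814
vertex -3.42 -1.025 4.22
endloop
endfacet
facet normal 0.982 -0.036 -0.188
outer loop
vertex -2.887 -0.685 3.17
vertex -2.776 -1.054 3.822
vertex -2.912 -1.442 3.186
endloop
endfacet
facet normal 0.480 -0.356 0.802
outer loop
vertex -2.776 -1.054 3.822
vertex -3.42 -1.025 4.22
vertex -3.241 -1.652 3.835
endloop
endfacet
facet normal -0.607 0.037 0.794
outer loop
vertex -3.42 -1.025 4.22
vertex -3.928 -0.638 3.814
vertex -3.953 -1.395 3.83
endloop
endfacet
facet normal -0.776 0.599 -0.199
outer loop
vertex -3.928 -0.638 3.814
vertex -3.599 -0.428 3.165
vertex -4.064 -1.026 3.178
endloop
endfacet
facet normal 0.206 0.554 -0.807
outer loop
vertex -3.599 -0.428 3.165
vertex -2.887 -0.685 3.17
vertex -3.42 -1.055 2.78
endloop
endfacet
facet normal 0.272 -0.947 -0.168
outer loop
vertex -3.639 -1.652 3.191
vertex -2.912 -1.442 3.186
vertex -3.241 -1.652 3.835
endloop
endfacet
facet normal -0.334 -0.920 0.206
outer loop
vertex -3.639 -1.652 3.191
vertex -3.241 -1.652 3.835
vertex -3.953 -1.395 3.83
endloop
endfacet
facet normal -0.813 -0.555 -0.176
outer loop
vertex -3.639 -1.652 3.191
vertex -3.953 -1.395 3.83
vertex -4.064 -1.026 3.178
endloop
endfacet
facet normal -0.503 -0.358 -0.787
outer loop
vertex -3.639 -1.652 3.191
vertex -4.064 -1.026 3.178
vertex -3.42 -1.055 2.78
endloop
endfacet
facet normal 0.168 -0.600 -0.782
outer loop
vertex -3.639 -1.652 3.191
vertex -3.42 -1.055 2.78
vertex -2.912 -1.442 3.186
endloop
endfacet
facet normal 0.776 -0.599 0.199
outer loop
vertex -3.241 -1.652 3.835
vertex -2.912 -1.442 3.186
vertex -2.776 -1.054 3.822
endloop
endfacet
facet normal -0.206 -0.554 0.807
outer loop
vertex -3.953 -1.395 3.83
vertex -3.241 -1.652 3.835
vertex -3.42 -1.025 4.22
endloop
endfacet
facet normal -0.982 0.036 0.188
outer loop
vertex -4.064 -1.026 3.178
vertex -3.953 -1.395 3.83
vertex -3.928 -0.638 3.814
endloop
endfacet
facet normal -0.480 0.356 -0.802
outer loop
vertex -3.42 -1.055 2.78
vertex -4.064 -1.026 3.178
vertex -3.599 -0.428 3.165
endloop
endfacet
facet normal 0.607 -0.037 -0.794
outer loop
vertex -2.912 -1.442 3.186
vertex -3.42 -1.055 2.78
vertex -2.887 -0.685 3.17
endloop
endfacet
facet normal -0.486 -0.570 0.663
outer loop
vertex -0.5 -5.048 -2.326
vertex -0.626 -3.923 -1.452
vertex -1.709 -4.717 -2.927
endloop
endfacet
facet normal 0.088 -0.787 -0.611
outer loop
vertex -0.874 -3.737 -4.068
vertex -0.5 -5.048 -2.326
vertex -1.709 -4.717 -2.927
endloop
endfacet
facet normal -0.486 -0.570 0.663
outer loop
vertex -1.709 -4.717 -2.927
vertex -0.626 -3.923 -1.452
vertex -1.835 -3.592 -2.053
endloop
endfacet
facet normal -0.870 0.238 -0.432
outer loop
vertex -1.835 -3.592 -2.053
vertex -0.874 -3.737 -4.068
vertex -1.709 -4.717 -2.927
endloop
endfacet
facet normal 0.870 -0.238 0.432
outer loop
vertex -0.5 -5.048 -2.326
vertex 0.209 -2.943 -2.593
vertex -0.626 -3.923 -1.452
endloop
endfacet
facet normal 0.088 -0.787 -0.611
outer loop
vertex 0.335 -4.068 -3.467
vertex -0.5 -5.048 -2.326
vertex -0.874 -3.737 -4.068
endloop
endfacet
facet normal 0.870 -0.238 0.432
outer loop
vertex 0.335 -4.068 -3.467
vertex 0.209 -2.943 -2.593
vertex -0.5 -5.048 -2.326
endloop
endfacet
facet normal -0.088 0.787 0.611
outer loop
vertex -0.626 -3.923 -1.452
vertex 0.209 -2.943 -2.593
vertex -1.835 -3.592 -2.053
endloop
endfacet
facet normal -0.870 0.238 -0.432
outer loop
vertex -1.0 -2.612 -3.194
vertex -0.874 -3.737 -4.068
vertex -1.835 -3.592 -2.053
endloop
endfacet
facet normal -0.088 0.787 0.611
outer loop
vertex -1.835 -3.592 -2.053
vertex 0.209 -2.943 -2.593
vertex -1.0 -2.612 -3.194
endloop
endfacet
facet normal 0.486 0.570 -0.663
outer loop
vertex -1.0 -2.612 -3.194
vertex 0.335 -4.068 -3.467
vertex -0.874 -3.737 -4.068
endloop
endfacet
facet normal 0.486 0.570 -0.663
outer loop
vertex 0.209 -2.943 -2.593
vertex 0.335 -4.068 -3.467
vertex -1.0 -2.612 -3.194
endloop
endfacet

endsolid


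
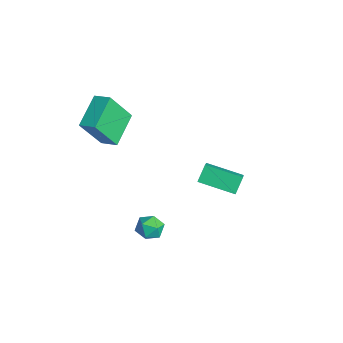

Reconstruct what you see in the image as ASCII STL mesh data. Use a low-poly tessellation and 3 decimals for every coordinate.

solid 
facet normal -0.635 0.655 0.410
outer loop
vertex -4.195 -1.536 2.432
vertex -3.477 -1.022 2.722
vertex -4.243 -0.46 0.641
endloop
endfacet
facet normal -0.773 -0.553 -0.312
outer loop
vertex -3.063 -1.678 -0.122
vertex -4.195 -1.536 2.432
vertex -4.243 -0.46 0.641
endloop
endfacet
facet normal -0.635 0.655 0.410
outer loop
vertex -4.243 -0.46 0.641
vertex -3.477 -1.022 2.722
vertex -3.525 0.054 0.931
endloop
endfacet
facet normal -0.023 0.515 -0.857
outer loop
vertex -3.525 0.054 0.931
vertex -3.063 -1.678 -0.122
vertex -4.243 -0.46 0.641
endloop
endfacet
facet normal 0.023 -0.515 0.857
outer loop
vertex -4.195 -1.536 2.432
vertex -2.297 -2.24 1.959
vertex -3.477 -1.022 2.722
endloop
endfacet
facet normal -0.773 -0.553 -0.312
outer loop
vertex -3.015 -2.754 1.669
vertex -4.195 -1.536 2.432
vertex -3.063 -1.678 -0.122
endloop
endfacet
facet normal 0.023 -0.515 0.857
outer loop
vertex -3.015 -2.754 1.669
vertex -2.297 -2.24 1.959
vertex -4.195 -1.536 2.432
endloop
endfacet
facet normal 0.773 0.553 0.312
outer loop
vertex -3.477 -1.022 2.722
vertex -2.297 -2.24 1.959
vertex -3.525 0.054 0.931
endloop
endfacet
facet normal -0.023 0.515 -0.857
outer loop
vertex -2.345 -1.164 0.168
vertex -3.063 -1.678 -0.122
vertex -3.525 0.054 0.931
endloop
endfacet
facet normal 0.773 0.553 0.312
outer loop
vertex -3.525 0.054 0.931
vertex -2.297 -2.24 1.959
vertex -2.345 -1.164 0.168
endloop
endfacet
facet normal 0.635 -0.655 -0.410
outer loop
vertex -2.345 -1.164 0.168
vertex -3.015 -2.754 1.669
vertex -3.063 -1.678 -0.122
endloop
endfacet
facet normal 0.635 -0.655 -0.410
outer loop
vertex -2.297 -2.24 1.959
vertex -3.015 -2.754 1.669
vertex -2.345 -1.164 0.168
endloop
endfacet
facet normal 0.324 0.669 0.669
outer loop
vertex 2.27 -0.718 -1.735
vertex 2.001 -1.125 -1.198
vertex 2.682 -1.228 -1.425
endloop
endfacet
facet normal 0.745 0.660 0.095
outer loop
vertex 2.27 -0.718 -1.735
vertex 2.682 -1.228 -1.425
vertex 2.695 -1.139 -2.145
endloop
endfacet
facet normal 0.344 0.810 -0.475
outer loop
vertex 2.27 -0.718 -1.735
vertex 2.695 -1.139 -2.145
vertex 2.021 -0.981 -2.363
endloop
endfacet
facet normal -0.327 0.911 -0.252
outer loop
vertex 2.27 -0.718 -1.735
vertex 2.021 -0.981 -2.363
vertex 1.592 -0.973 -1.778
endloop
endfacet
facet normal -0.339 0.824 0.455
outer loop
vertex 2.27 -0.718 -1.735
vertex 1.592 -0.973 -1.778
vertex 2.001 -1.125 -1.198
endloop
endfacet
facet normal 1.000 -0.003 0.018
outer loop
vertex 2.695 -1.139 -2.145
vertex 2.682 -1.228 -1.425
vertex 2.688 -1.807 -1.862
endloop
endfacet
facet normal 0.318 0.010 0.948
outer loop
vertex 2.682 -1.228 -1.425
vertex 2.001 -1.125 -1.198
vertex 2.259 -1.799 -1.277
endloop
endfacet
facet normal -0.755 0.263 0.601
outer loop
vertex 2.001 -1.125 -1.198
vertex 1.592 -0.973 -1.778
vertex 1.585 -1.641 -1.495
endloop
endfacet
facet normal -0.735 0.403 -0.545
outer loop
vertex 1.592 -0.973 -1.778
vertex 2.021 -0.981 -2.363
vertex 1.598 -1.552 -2.215
endloop
endfacet
facet normal 0.349 0.240 -0.906
outer loop
vertex 2.021 -0.981 -2.363
vertex 2.695 -1.139 -2.145
vertex 2.279 -1.655 -2.442
endloop
endfacet
facet normal 0.327 -0.911 0.252
outer loop
vertex 2.01 -2.062 -1.905
vertex 2.688 -1.807 -1.862
vertex 2.259 -1.799 -1.277
endloop
endfacet
facet normal -0.344 -0.810 0.475
outer loop
vertex 2.01 -2.062 -1.905
vertex 2.259 -1.799 -1.277
vertex 1.585 -1.641 -1.495
endloop
endfacet
facet normal -0.745 -0.660 -0.095
outer loop
vertex 2.01 -2.062 -1.905
vertex 1.585 -1.641 -1.495
vertex 1.598 -1.552 -2.215
endloop
endfacet
facet normal -0.324 -0.669 -0.669
outer loop
vertex 2.01 -2.062 -1.905
vertex 1.598 -1.552 -2.215
vertex 2.279 -1.655 -2.442
endloop
endfacet
facet normal 0.339 -0.824 -0.455
outer loop
vertex 2.01 -2.062 -1.905
vertex 2.279 -1.655 -2.442
vertex 2.688 -1.807 -1.862
endloop
endfacet
facet normal 0.735 -0.403 0.545
outer loop
vertex 2.259 -1.799 -1.277
vertex 2.688 -1.807 -1.862
vertex 2.682 -1.228 -1.425
endloop
endfacet
facet normal -0.349 -0.240 0.906
outer loop
vertex 1.585 -1.641 -1.495
vertex 2.259 -1.799 -1.277
vertex 2.001 -1.125 -1.198
endloop
endfacet
facet normal -1.000 0.003 -0.018
outer loop
vertex 1.598 -1.552 -2.215
vertex 1.585 -1.641 -1.495
vertex 1.592 -0.973 -1.778
endloop
endfacet
facet normal -0.318 -0.010 -0.948
outer loop
vertex 2.279 -1.655 -2.442
vertex 1.598 -1.552 -2.215
vertex 2.021 -0.981 -2.363
endloop
endfacet
facet normal 0.755 -0.263 -0.601
outer loop
vertex 2.688 -1.807 -1.862
vertex 2.279 -1.655 -2.442
vertex 2.695 -1.139 -2.145
endloop
endfacet
facet normal -0.416 0.565 0.712
outer loop
vertex -1.751 3.051 -2.454
vertex -0.569 4.495 -2.909
vertex -2.795 3.582 -3.485
endloop
endfacet
facet normal -0.616 -0.751 0.237
outer loop
vertex -2.371 3.005 -4.211
vertex -1.751 3.051 -2.454
vertex -2.795 3.582 -3.485
endloop
endfacet
facet normal -0.416 0.565 0.712
outer loop
vertex -2.795 3.582 -3.485
vertex -0.569 4.495 -2.909
vertex -1.613 5.025 -3.939
endloop
endfacet
facet normal -0.669 0.340 -0.661
outer loop
vertex -1.613 5.025 -3.939
vertex -2.371 3.005 -4.211
vertex -2.795 3.582 -3.485
endloop
endfacet
facet normal 0.669 -0.340 0.661
outer loop
vertex -1.751 3.051 -2.454
vertex -0.145 3.918 -3.635
vertex -0.569 4.495 -2.909
endloop
endfacet
facet normal -0.615 -0.752 0.237
outer loop
vertex -1.327 2.475 -3.181
vertex -1.751 3.051 -2.454
vertex -2.371 3.005 -4.211
endloop
endfacet
facet normal 0.669 -0.341 0.660
outer loop
vertex -1.327 2.475 -3.181
vertex -0.145 3.918 -3.635
vertex -1.751 3.051 -2.454
endloop
endfacet
facet normal 0.616 0.751 -0.238
outer loop
vertex -0.569 4.495 -2.909
vertex -0.145 3.918 -3.635
vertex -1.613 5.025 -3.939
endloop
endfacet
facet normal -0.670 0.340 -0.660
outer loop
vertex -1.189 4.449 -4.666
vertex -2.371 3.005 -4.211
vertex -1.613 5.025 -3.939
endloop
endfacet
facet normal 0.616 0.752 -0.236
outer loop
vertex -1.613 5.025 -3.939
vertex -0.145 3.918 -3.635
vertex -1.189 4.449 -4.666
endloop
endfacet
facet normal 0.416 -0.565 -0.712
outer loop
vertex -1.189 4.449 -4.666
vertex -1.327 2.475 -3.181
vertex -2.371 3.005 -4.211
endloop
endfacet
facet normal 0.416 -0.565 -0.712
outer loop
vertex -0.145 3.918 -3.635
vertex -1.327 2.475 -3.181
vertex -1.189 4.449 -4.666
endloop
endfacet

endsolid


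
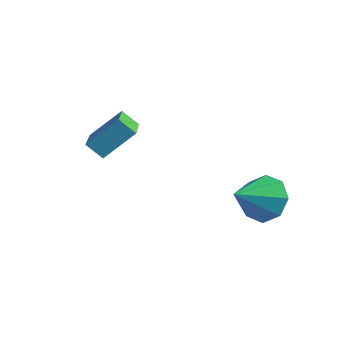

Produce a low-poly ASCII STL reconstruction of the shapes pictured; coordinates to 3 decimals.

solid 
facet normal -0.604 -0.400 0.689
outer loop
vertex 0.604 0.146 -0.07
vertex -0.864 1.522 -0.557
vertex 0.054 -0.806 -1.105
endloop
endfacet
facet normal 0.708 -0.665 0.236
outer loop
vertex 0.544 -0.482 -1.663
vertex 0.604 0.146 -0.07
vertex 0.054 -0.806 -1.105
endloop
endfacet
facet normal -0.604 -0.400 0.689
outer loop
vertex 0.054 -0.806 -1.105
vertex -0.864 1.522 -0.557
vertex -1.413 0.57 -1.592
endloop
endfacet
facet normal -0.364 -0.631 -0.686
outer loop
vertex -1.413 0.57 -1.592
vertex 0.544 -0.482 -1.663
vertex 0.054 -0.806 -1.105
endloop
endfacet
facet normal 0.364 0.631 0.686
outer loop
vertex 0.604 0.146 -0.07
vertex -0.374 1.846 -1.115
vertex -0.864 1.522 -0.557
endloop
endfacet
facet normal 0.709 -0.665 0.235
outer loop
vertex 1.093 0.47 -0.628
vertex 0.604 0.146 -0.07
vertex 0.544 -0.482 -1.663
endloop
endfacet
facet normal 0.364 0.631 0.685
outer loop
vertex 1.093 0.47 -0.628
vertex -0.374 1.846 -1.115
vertex 0.604 0.146 -0.07
endloop
endfacet
facet normal -0.708 0.665 -0.236
outer loop
vertex -0.864 1.522 -0.557
vertex -0.374 1.846 -1.115
vertex -1.413 0.57 -1.592
endloop
endfacet
facet normal -0.364 -0.631 -0.685
outer loop
vertex -0.924 0.894 -2.15
vertex 0.544 -0.482 -1.663
vertex -1.413 0.57 -1.592
endloop
endfacet
facet normal -0.709 0.665 -0.235
outer loop
vertex -1.413 0.57 -1.592
vertex -0.374 1.846 -1.115
vertex -0.924 0.894 -2.15
endloop
endfacet
facet normal 0.604 0.401 -0.689
outer loop
vertex -0.924 0.894 -2.15
vertex 1.093 0.47 -0.628
vertex 0.544 -0.482 -1.663
endloop
endfacet
facet normal 0.604 0.400 -0.689
outer loop
vertex -0.374 1.846 -1.115
vertex 1.093 0.47 -0.628
vertex -0.924 0.894 -2.15
endloop
endfacet
facet normal -0.007 0.895 -0.446
outer loop
vertex 3.531 3.908 -5.064
vertex 3.165 4.335 -4.201
vertex 4.105 4.153 -4.581
endloop
endfacet
facet normal 0.595 -0.730 -0.337
outer loop
vertex 3.531 3.908 -5.064
vertex 4.105 4.153 -4.581
vertex 3.175 2.885 -3.479
endloop
endfacet
facet normal -0.007 0.896 -0.445
outer loop
vertex 4.105 4.153 -4.581
vertex 3.165 4.335 -4.201
vertex 4.127 4.504 -3.875
endloop
endfacet
facet normal 0.865 -0.459 0.201
outer loop
vertex 4.105 4.153 -4.581
vertex 4.127 4.504 -3.875
vertex 3.175 2.885 -3.479
endloop
endfacet
facet normal -0.006 0.895 -0.446
outer loop
vertex 4.127 4.504 -3.875
vertex 3.165 4.335 -4.201
vertex 3.586 4.756 -3.361
endloop
endfacet
facet normal 0.630 -0.186 0.754
outer loop
vertex 4.127 4.504 -3.875
vertex 3.586 4.756 -3.361
vertex 3.175 2.885 -3.479
endloop
endfacet
facet normal -0.006 0.895 -0.446
outer loop
vertex 3.586 4.756 -3.361
vertex 3.165 4.335 -4.201
vertex 2.798 4.762 -3.338
endloop
endfacet
facet normal 0.029 -0.069 0.997
outer loop
vertex 3.586 4.756 -3.361
vertex 2.798 4.762 -3.338
vertex 3.175 2.885 -3.479
endloop
endfacet
facet normal -0.006 0.895 -0.445
outer loop
vertex 2.798 4.762 -3.338
vertex 3.165 4.335 -4.201
vertex 2.225 4.518 -3.821
endloop
endfacet
facet normal -0.589 -0.178 0.788
outer loop
vertex 2.798 4.762 -3.338
vertex 2.225 4.518 -3.821
vertex 3.175 2.885 -3.479
endloop
endfacet
facet normal -0.006 0.895 -0.447
outer loop
vertex 2.225 4.518 -3.821
vertex 3.165 4.335 -4.201
vertex 2.202 4.166 -4.526
endloop
endfacet
facet normal -0.859 -0.447 0.251
outer loop
vertex 2.225 4.518 -3.821
vertex 2.202 4.166 -4.526
vertex 3.175 2.885 -3.479
endloop
endfacet
facet normal -0.007 0.895 -0.445
outer loop
vertex 2.202 4.166 -4.526
vertex 3.165 4.335 -4.201
vertex 2.743 3.914 -5.041
endloop
endfacet
facet normal -0.624 -0.721 -0.302
outer loop
vertex 2.202 4.166 -4.526
vertex 2.743 3.914 -5.041
vertex 3.175 2.885 -3.479
endloop
endfacet
facet normal -0.006 0.895 -0.446
outer loop
vertex 2.743 3.914 -5.041
vertex 3.165 4.335 -4.201
vertex 3.531 3.908 -5.064
endloop
endfacet
facet normal -0.022 -0.838 -0.546
outer loop
vertex 2.743 3.914 -5.041
vertex 3.531 3.908 -5.064
vertex 3.175 2.885 -3.479
endloop
endfacet

endsolid


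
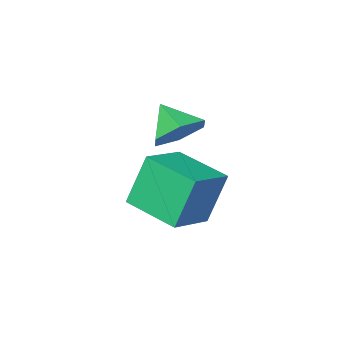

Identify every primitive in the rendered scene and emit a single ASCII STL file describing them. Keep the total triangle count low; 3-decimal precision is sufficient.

solid 
facet normal -0.912 -0.269 -0.308
outer loop
vertex -1.777 2.336 -0.655
vertex -2.225 4.199 -0.958
vertex -1.132 2.199 -2.447
endloop
endfacet
facet normal 0.231 -0.960 0.156
outer loop
vertex 0.365 2.641 -1.942
vertex -1.777 2.336 -0.655
vertex -1.132 2.199 -2.447
endloop
endfacet
facet normal -0.912 -0.269 -0.308
outer loop
vertex -1.132 2.199 -2.447
vertex -2.225 4.199 -0.958
vertex -1.579 4.062 -2.75
endloop
endfacet
facet normal 0.338 -0.072 -0.939
outer loop
vertex -1.579 4.062 -2.75
vertex 0.365 2.641 -1.942
vertex -1.132 2.199 -2.447
endloop
endfacet
facet normal -0.338 0.071 0.939
outer loop
vertex -1.777 2.336 -0.655
vertex -0.728 4.641 -0.453
vertex -2.225 4.199 -0.958
endloop
endfacet
facet normal 0.231 -0.960 0.157
outer loop
vertex -0.281 2.778 -0.15
vertex -1.777 2.336 -0.655
vertex 0.365 2.641 -1.942
endloop
endfacet
facet normal -0.338 0.072 0.938
outer loop
vertex -0.281 2.778 -0.15
vertex -0.728 4.641 -0.453
vertex -1.777 2.336 -0.655
endloop
endfacet
facet normal -0.231 0.960 -0.157
outer loop
vertex -2.225 4.199 -0.958
vertex -0.728 4.641 -0.453
vertex -1.579 4.062 -2.75
endloop
endfacet
facet normal 0.338 -0.071 -0.938
outer loop
vertex -0.083 4.504 -2.245
vertex 0.365 2.641 -1.942
vertex -1.579 4.062 -2.75
endloop
endfacet
facet normal -0.231 0.960 -0.157
outer loop
vertex -1.579 4.062 -2.75
vertex -0.728 4.641 -0.453
vertex -0.083 4.504 -2.245
endloop
endfacet
facet normal 0.912 0.270 0.308
outer loop
vertex -0.083 4.504 -2.245
vertex -0.281 2.778 -0.15
vertex 0.365 2.641 -1.942
endloop
endfacet
facet normal 0.913 0.269 0.308
outer loop
vertex -0.728 4.641 -0.453
vertex -0.281 2.778 -0.15
vertex -0.083 4.504 -2.245
endloop
endfacet
facet normal -0.023 0.769 -0.638
outer loop
vertex -2.424 0.093 -1.678
vertex -3.026 0.593 -1.054
vertex -2.033 0.688 -0.975
endloop
endfacet
facet normal 0.788 -0.610 0.078
outer loop
vertex -2.424 0.093 -1.678
vertex -2.033 0.688 -0.975
vertex -2.994 -0.453 -0.186
endloop
endfacet
facet normal -0.023 0.769 -0.639
outer loop
vertex -2.033 0.688 -0.975
vertex -3.026 0.593 -1.054
vertex -2.635 1.188 -0.352
endloop
endfacet
facet normal 0.686 -0.077 0.724
outer loop
vertex -2.033 0.688 -0.975
vertex -2.635 1.188 -0.352
vertex -2.994 -0.453 -0.186
endloop
endfacet
facet normal -0.023 0.769 -0.639
outer loop
vertex -2.635 1.188 -0.352
vertex -3.026 0.593 -1.054
vertex -3.627 1.093 -0.431
endloop
endfacet
facet normal -0.090 0.120 0.989
outer loop
vertex -2.635 1.188 -0.352
vertex -3.627 1.093 -0.431
vertex -2.994 -0.453 -0.186
endloop
endfacet
facet normal -0.023 0.769 -0.639
outer loop
vertex -3.627 1.093 -0.431
vertex -3.026 0.593 -1.054
vertex -4.018 0.498 -1.133
endloop
endfacet
facet normal -0.764 -0.216 0.609
outer loop
vertex -3.627 1.093 -0.431
vertex -4.018 0.498 -1.133
vertex -2.994 -0.453 -0.186
endloop
endfacet
facet normal -0.023 0.769 -0.638
outer loop
vertex -4.018 0.498 -1.133
vertex -3.026 0.593 -1.054
vertex -3.416 -0.002 -1.757
endloop
endfacet
facet normal -0.661 -0.749 -0.037
outer loop
vertex -4.018 0.498 -1.133
vertex -3.416 -0.002 -1.757
vertex -2.994 -0.453 -0.186
endloop
endfacet
facet normal -0.023 0.769 -0.638
outer loop
vertex -3.416 -0.002 -1.757
vertex -3.026 0.593 -1.054
vertex -2.424 0.093 -1.678
endloop
endfacet
facet normal 0.115 -0.946 -0.302
outer loop
vertex -3.416 -0.002 -1.757
vertex -2.424 0.093 -1.678
vertex -2.994 -0.453 -0.186
endloop
endfacet

endsolid


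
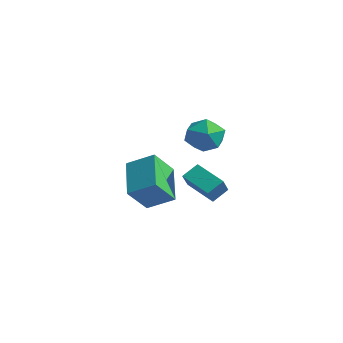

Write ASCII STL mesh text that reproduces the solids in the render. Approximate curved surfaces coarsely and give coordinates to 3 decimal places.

solid 
facet normal -0.719 -0.515 -0.466
outer loop
vertex 1.291 -3.647 2.226
vertex 1.29 -2.526 0.988
vertex 2.799 -4.802 1.177
endloop
endfacet
facet normal 0.001 -0.672 0.741
outer loop
vertex 3.87 -4.034 1.872
vertex 1.291 -3.647 2.226
vertex 2.799 -4.802 1.177
endloop
endfacet
facet normal -0.719 -0.515 -0.466
outer loop
vertex 2.799 -4.802 1.177
vertex 1.29 -2.526 0.988
vertex 2.798 -3.681 -0.06
endloop
endfacet
facet normal 0.695 -0.532 -0.483
outer loop
vertex 2.798 -3.681 -0.06
vertex 3.87 -4.034 1.872
vertex 2.799 -4.802 1.177
endloop
endfacet
facet normal -0.695 0.533 0.483
outer loop
vertex 1.291 -3.647 2.226
vertex 2.361 -1.758 1.683
vertex 1.29 -2.526 0.988
endloop
endfacet
facet normal 0.001 -0.671 0.741
outer loop
vertex 2.362 -2.879 2.92
vertex 1.291 -3.647 2.226
vertex 3.87 -4.034 1.872
endloop
endfacet
facet normal -0.695 0.533 0.483
outer loop
vertex 2.362 -2.879 2.92
vertex 2.361 -1.758 1.683
vertex 1.291 -3.647 2.226
endloop
endfacet
facet normal -0.001 0.671 -0.741
outer loop
vertex 1.29 -2.526 0.988
vertex 2.361 -1.758 1.683
vertex 2.798 -3.681 -0.06
endloop
endfacet
facet normal 0.695 -0.533 -0.483
outer loop
vertex 3.869 -2.913 0.634
vertex 3.87 -4.034 1.872
vertex 2.798 -3.681 -0.06
endloop
endfacet
facet normal -0.001 0.671 -0.741
outer loop
vertex 2.798 -3.681 -0.06
vertex 2.361 -1.758 1.683
vertex 3.869 -2.913 0.634
endloop
endfacet
facet normal 0.719 0.516 0.466
outer loop
vertex 3.869 -2.913 0.634
vertex 2.362 -2.879 2.92
vertex 3.87 -4.034 1.872
endloop
endfacet
facet normal 0.719 0.515 0.466
outer loop
vertex 2.361 -1.758 1.683
vertex 2.362 -2.879 2.92
vertex 3.869 -2.913 0.634
endloop
endfacet
facet normal 0.274 0.952 0.134
outer loop
vertex 3.375 0.277 3.265
vertex 2.855 0.295 4.203
vertex 3.886 0.003 4.167
endloop
endfacet
facet normal 0.761 0.599 -0.249
outer loop
vertex 3.375 0.277 3.265
vertex 3.886 0.003 4.167
vertex 4.039 -0.565 3.271
endloop
endfacet
facet normal 0.439 0.340 -0.831
outer loop
vertex 3.375 0.277 3.265
vertex 4.039 -0.565 3.271
vertex 3.102 -0.624 2.752
endloop
endfacet
facet normal -0.248 0.535 -0.808
outer loop
vertex 3.375 0.277 3.265
vertex 3.102 -0.624 2.752
vertex 2.37 -0.093 3.328
endloop
endfacet
facet normal -0.349 0.913 -0.211
outer loop
vertex 3.375 0.277 3.265
vertex 2.37 -0.093 3.328
vertex 2.855 0.295 4.203
endloop
endfacet
facet normal 0.989 0.047 0.139
outer loop
vertex 4.039 -0.565 3.271
vertex 3.886 0.003 4.167
vertex 3.93 -1.067 4.212
endloop
endfacet
facet normal 0.202 0.618 0.760
outer loop
vertex 3.886 0.003 4.167
vertex 2.855 0.295 4.203
vertex 3.198 -0.536 4.788
endloop
endfacet
facet normal -0.808 0.554 0.202
outer loop
vertex 2.855 0.295 4.203
vertex 2.37 -0.093 3.328
vertex 2.261 -0.595 4.269
endloop
endfacet
facet normal -0.643 -0.059 -0.763
outer loop
vertex 2.37 -0.093 3.328
vertex 3.102 -0.624 2.752
vertex 2.414 -1.163 3.373
endloop
endfacet
facet normal 0.468 -0.372 -0.802
outer loop
vertex 3.102 -0.624 2.752
vertex 4.039 -0.565 3.271
vertex 3.445 -1.455 3.337
endloop
endfacet
facet normal 0.248 -0.535 0.808
outer loop
vertex 2.925 -1.437 4.275
vertex 3.93 -1.067 4.212
vertex 3.198 -0.536 4.788
endloop
endfacet
facet normal -0.439 -0.340 0.831
outer loop
vertex 2.925 -1.437 4.275
vertex 3.198 -0.536 4.788
vertex 2.261 -0.595 4.269
endloop
endfacet
facet normal -0.761 -0.599 0.249
outer loop
vertex 2.925 -1.437 4.275
vertex 2.261 -0.595 4.269
vertex 2.414 -1.163 3.373
endloop
endfacet
facet normal -0.274 -0.952 -0.134
outer loop
vertex 2.925 -1.437 4.275
vertex 2.414 -1.163 3.373
vertex 3.445 -1.455 3.337
endloop
endfacet
facet normal 0.349 -0.913 0.211
outer loop
vertex 2.925 -1.437 4.275
vertex 3.445 -1.455 3.337
vertex 3.93 -1.067 4.212
endloop
endfacet
facet normal 0.643 0.059 0.763
outer loop
vertex 3.198 -0.536 4.788
vertex 3.93 -1.067 4.212
vertex 3.886 0.003 4.167
endloop
endfacet
facet normal -0.468 0.372 0.802
outer loop
vertex 2.261 -0.595 4.269
vertex 3.198 -0.536 4.788
vertex 2.855 0.295 4.203
endloop
endfacet
facet normal -0.989 -0.047 -0.139
outer loop
vertex 2.414 -1.163 3.373
vertex 2.261 -0.595 4.269
vertex 2.37 -0.093 3.328
endloop
endfacet
facet normal -0.202 -0.618 -0.760
outer loop
vertex 3.445 -1.455 3.337
vertex 2.414 -1.163 3.373
vertex 3.102 -0.624 2.752
endloop
endfacet
facet normal 0.808 -0.554 -0.202
outer loop
vertex 3.93 -1.067 4.212
vertex 3.445 -1.455 3.337
vertex 4.039 -0.565 3.271
endloop
endfacet
facet normal -0.925 -0.113 0.363
outer loop
vertex -0.457 1.143 -0.524
vertex -0.326 1.995 0.075
vertex -0.91 1.864 -1.452
endloop
endfacet
facet normal -0.124 -0.812 -0.570
outer loop
vertex 0.726 2.065 -2.095
vertex -0.457 1.143 -0.524
vertex -0.91 1.864 -1.452
endloop
endfacet
facet normal -0.925 -0.114 0.363
outer loop
vertex -0.91 1.864 -1.452
vertex -0.326 1.995 0.075
vertex -0.78 2.717 -0.853
endloop
endfacet
facet normal -0.360 0.572 -0.737
outer loop
vertex -0.78 2.717 -0.853
vertex 0.726 2.065 -2.095
vertex -0.91 1.864 -1.452
endloop
endfacet
facet normal 0.360 -0.573 0.736
outer loop
vertex -0.457 1.143 -0.524
vertex 1.31 2.196 -0.568
vertex -0.326 1.995 0.075
endloop
endfacet
facet normal -0.125 -0.812 -0.570
outer loop
vertex 1.18 1.343 -1.167
vertex -0.457 1.143 -0.524
vertex 0.726 2.065 -2.095
endloop
endfacet
facet normal 0.359 -0.572 0.737
outer loop
vertex 1.18 1.343 -1.167
vertex 1.31 2.196 -0.568
vertex -0.457 1.143 -0.524
endloop
endfacet
facet normal 0.125 0.812 0.571
outer loop
vertex -0.326 1.995 0.075
vertex 1.31 2.196 -0.568
vertex -0.78 2.717 -0.853
endloop
endfacet
facet normal -0.359 0.573 -0.737
outer loop
vertex 0.857 2.917 -1.496
vertex 0.726 2.065 -2.095
vertex -0.78 2.717 -0.853
endloop
endfacet
facet normal 0.125 0.812 0.570
outer loop
vertex -0.78 2.717 -0.853
vertex 1.31 2.196 -0.568
vertex 0.857 2.917 -1.496
endloop
endfacet
facet normal 0.924 0.114 -0.364
outer loop
vertex 0.857 2.917 -1.496
vertex 1.18 1.343 -1.167
vertex 0.726 2.065 -2.095
endloop
endfacet
facet normal 0.925 0.114 -0.363
outer loop
vertex 1.31 2.196 -0.568
vertex 1.18 1.343 -1.167
vertex 0.857 2.917 -1.496
endloop
endfacet

endsolid


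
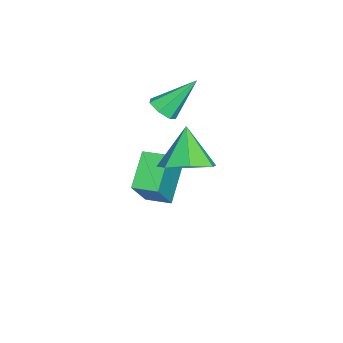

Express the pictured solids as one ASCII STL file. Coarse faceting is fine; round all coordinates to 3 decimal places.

solid 
facet normal 0.275 -0.632 -0.724
outer loop
vertex 0.484 0.031 -0.726
vertex -0.055 -0.36 -0.589
vertex -0.008 0.16 -1.025
endloop
endfacet
facet normal 0.373 0.900 -0.226
outer loop
vertex 0.484 0.031 -0.726
vertex -0.008 0.16 -1.025
vertex -0.585 0.86 0.809
endloop
endfacet
facet normal 0.274 -0.632 -0.724
outer loop
vertex -0.008 0.16 -1.025
vertex -0.055 -0.36 -0.589
vertex -0.535 -0.102 -0.996
endloop
endfacet
facet normal -0.420 0.796 -0.436
outer loop
vertex -0.008 0.16 -1.025
vertex -0.535 -0.102 -0.996
vertex -0.585 0.86 0.809
endloop
endfacet
facet normal 0.275 -0.631 -0.725
outer loop
vertex -0.535 -0.102 -0.996
vertex -0.055 -0.36 -0.589
vertex -0.701 -0.559 -0.661
endloop
endfacet
facet normal -0.960 0.237 -0.153
outer loop
vertex -0.535 -0.102 -0.996
vertex -0.701 -0.559 -0.661
vertex -0.585 0.86 0.809
endloop
endfacet
facet normal 0.275 -0.632 -0.724
outer loop
vertex -0.701 -0.559 -0.661
vertex -0.055 -0.36 -0.589
vertex -0.381 -0.865 -0.272
endloop
endfacet
facet normal -0.839 -0.356 0.410
outer loop
vertex -0.701 -0.559 -0.661
vertex -0.381 -0.865 -0.272
vertex -0.585 0.86 0.809
endloop
endfacet
facet normal 0.275 -0.632 -0.725
outer loop
vertex -0.381 -0.865 -0.272
vertex -0.055 -0.36 -0.589
vertex 0.185 -0.791 -0.122
endloop
endfacet
facet normal -0.150 -0.538 0.830
outer loop
vertex -0.381 -0.865 -0.272
vertex 0.185 -0.791 -0.122
vertex -0.585 0.86 0.809
endloop
endfacet
facet normal 0.274 -0.633 -0.725
outer loop
vertex 0.185 -0.791 -0.122
vertex -0.055 -0.36 -0.589
vertex 0.57 -0.393 -0.324
endloop
endfacet
facet normal 0.590 -0.170 0.789
outer loop
vertex 0.185 -0.791 -0.122
vertex 0.57 -0.393 -0.324
vertex -0.585 0.86 0.809
endloop
endfacet
facet normal 0.274 -0.632 -0.725
outer loop
vertex 0.57 -0.393 -0.324
vertex -0.055 -0.36 -0.589
vertex 0.484 0.031 -0.726
endloop
endfacet
facet normal 0.823 0.470 0.319
outer loop
vertex 0.57 -0.393 -0.324
vertex 0.484 0.031 -0.726
vertex -0.585 0.86 0.809
endloop
endfacet
facet normal 0.515 0.107 -0.850
outer loop
vertex 4.824 1.52 -0.237
vertex 3.941 1.263 -0.804
vertex 4.274 2.238 -0.48
endloop
endfacet
facet normal 0.295 0.501 0.813
outer loop
vertex 4.824 1.52 -0.237
vertex 4.274 2.238 -0.48
vertex 3.039 1.077 0.684
endloop
endfacet
facet normal 0.516 0.106 -0.850
outer loop
vertex 4.274 2.238 -0.48
vertex 3.941 1.263 -0.804
vertex 3.473 2.222 -0.968
endloop
endfacet
facet normal -0.312 0.817 0.485
outer loop
vertex 4.274 2.238 -0.48
vertex 3.473 2.222 -0.968
vertex 3.039 1.077 0.684
endloop
endfacet
facet normal 0.516 0.106 -0.850
outer loop
vertex 3.473 2.222 -0.968
vertex 3.941 1.263 -0.804
vertex 3.025 1.484 -1.332
endloop
endfacet
facet normal -0.872 0.479 0.103
outer loop
vertex 3.473 2.222 -0.968
vertex 3.025 1.484 -1.332
vertex 3.039 1.077 0.684
endloop
endfacet
facet normal 0.516 0.106 -0.850
outer loop
vertex 3.025 1.484 -1.332
vertex 3.941 1.263 -0.804
vertex 3.267 0.579 -1.298
endloop
endfacet
facet normal -0.965 -0.260 -0.046
outer loop
vertex 3.025 1.484 -1.332
vertex 3.267 0.579 -1.298
vertex 3.039 1.077 0.684
endloop
endfacet
facet normal 0.515 0.106 -0.850
outer loop
vertex 3.267 0.579 -1.298
vertex 3.941 1.263 -0.804
vertex 4.016 0.189 -0.893
endloop
endfacet
facet normal -0.520 -0.841 0.151
outer loop
vertex 3.267 0.579 -1.298
vertex 4.016 0.189 -0.893
vertex 3.039 1.077 0.684
endloop
endfacet
facet normal 0.516 0.106 -0.850
outer loop
vertex 4.016 0.189 -0.893
vertex 3.941 1.263 -0.804
vertex 4.709 0.608 -0.42
endloop
endfacet
facet normal 0.128 -0.828 0.546
outer loop
vertex 4.016 0.189 -0.893
vertex 4.709 0.608 -0.42
vertex 3.039 1.077 0.684
endloop
endfacet
facet normal 0.515 0.106 -0.850
outer loop
vertex 4.709 0.608 -0.42
vertex 3.941 1.263 -0.804
vertex 4.824 1.52 -0.237
endloop
endfacet
facet normal 0.491 -0.230 0.840
outer loop
vertex 4.709 0.608 -0.42
vertex 4.824 1.52 -0.237
vertex 3.039 1.077 0.684
endloop
endfacet
facet normal -0.641 0.120 -0.758
outer loop
vertex -0.741 -0.732 -4.182
vertex -0.58 0.305 -4.154
vertex 0.575 -0.906 -5.323
endloop
endfacet
facet normal -0.154 -0.988 -0.026
outer loop
vertex 1.96 -1.165 -3.686
vertex -0.741 -0.732 -4.182
vertex 0.575 -0.906 -5.323
endloop
endfacet
facet normal -0.641 0.120 -0.758
outer loop
vertex 0.575 -0.906 -5.323
vertex -0.58 0.305 -4.154
vertex 0.736 0.132 -5.295
endloop
endfacet
facet normal 0.752 -0.099 -0.652
outer loop
vertex 0.736 0.132 -5.295
vertex 1.96 -1.165 -3.686
vertex 0.575 -0.906 -5.323
endloop
endfacet
facet normal -0.752 0.099 0.652
outer loop
vertex -0.741 -0.732 -4.182
vertex 0.805 0.046 -2.517
vertex -0.58 0.305 -4.154
endloop
endfacet
facet normal -0.153 -0.988 -0.027
outer loop
vertex 0.644 -0.992 -2.545
vertex -0.741 -0.732 -4.182
vertex 1.96 -1.165 -3.686
endloop
endfacet
facet normal -0.752 0.099 0.652
outer loop
vertex 0.644 -0.992 -2.545
vertex 0.805 0.046 -2.517
vertex -0.741 -0.732 -4.182
endloop
endfacet
facet normal 0.153 0.988 0.027
outer loop
vertex -0.58 0.305 -4.154
vertex 0.805 0.046 -2.517
vertex 0.736 0.132 -5.295
endloop
endfacet
facet normal 0.752 -0.099 -0.652
outer loop
vertex 2.121 -0.128 -3.658
vertex 1.96 -1.165 -3.686
vertex 0.736 0.132 -5.295
endloop
endfacet
facet normal 0.154 0.988 0.027
outer loop
vertex 0.736 0.132 -5.295
vertex 0.805 0.046 -2.517
vertex 2.121 -0.128 -3.658
endloop
endfacet
facet normal 0.641 -0.120 0.758
outer loop
vertex 2.121 -0.128 -3.658
vertex 0.644 -0.992 -2.545
vertex 1.96 -1.165 -3.686
endloop
endfacet
facet normal 0.641 -0.120 0.758
outer loop
vertex 0.805 0.046 -2.517
vertex 0.644 -0.992 -2.545
vertex 2.121 -0.128 -3.658
endloop
endfacet

endsolid
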